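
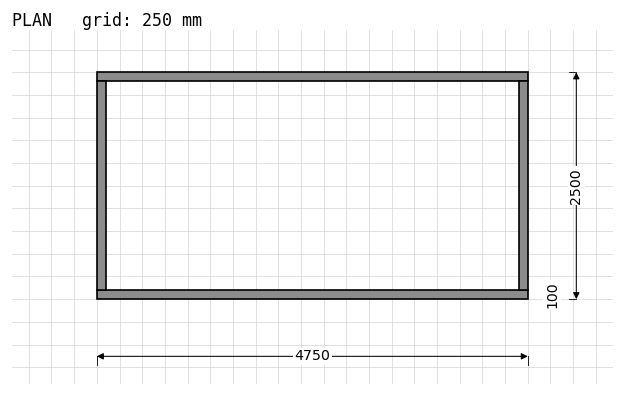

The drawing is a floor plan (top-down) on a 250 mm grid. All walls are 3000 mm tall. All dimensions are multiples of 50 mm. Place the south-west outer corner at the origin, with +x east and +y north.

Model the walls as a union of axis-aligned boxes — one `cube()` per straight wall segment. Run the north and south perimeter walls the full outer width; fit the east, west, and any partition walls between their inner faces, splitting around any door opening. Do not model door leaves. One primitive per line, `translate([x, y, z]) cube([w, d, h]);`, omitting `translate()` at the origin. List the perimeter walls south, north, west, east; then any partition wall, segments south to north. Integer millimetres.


cube([4750, 100, 3000]);
translate([0, 2400, 0]) cube([4750, 100, 3000]);
translate([0, 100, 0]) cube([100, 2300, 3000]);
translate([4650, 100, 0]) cube([100, 2300, 3000]);


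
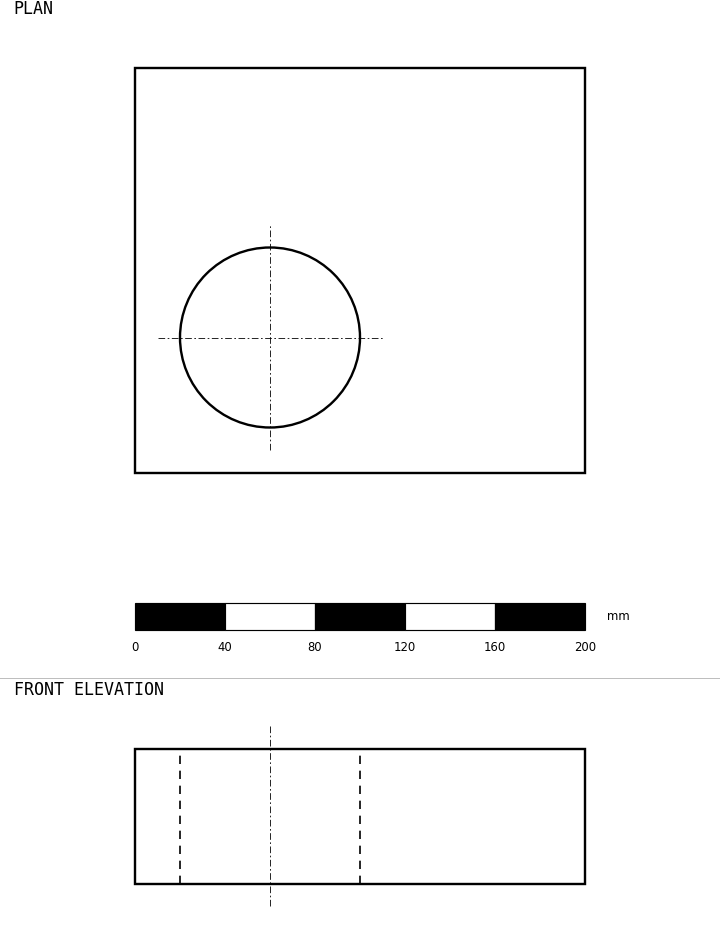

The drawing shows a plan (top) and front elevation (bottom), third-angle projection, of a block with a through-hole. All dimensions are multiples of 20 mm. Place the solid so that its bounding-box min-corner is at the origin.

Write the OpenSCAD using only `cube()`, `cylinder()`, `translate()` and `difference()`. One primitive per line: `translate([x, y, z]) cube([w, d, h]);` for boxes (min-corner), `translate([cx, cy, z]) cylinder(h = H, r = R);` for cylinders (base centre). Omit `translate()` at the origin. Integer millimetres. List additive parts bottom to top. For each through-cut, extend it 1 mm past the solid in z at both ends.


difference() {
  cube([200, 180, 60]);
  translate([60, 60, -1]) cylinder(h = 62, r = 40);
}


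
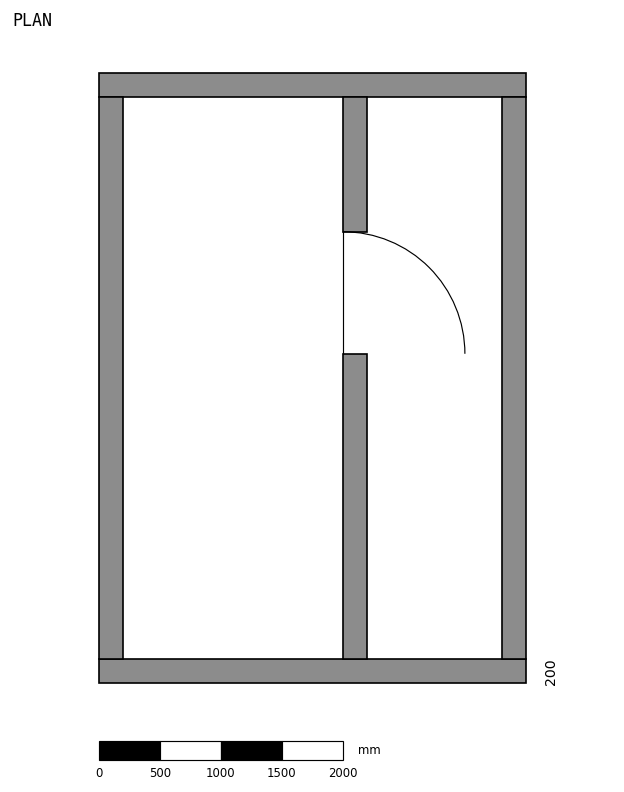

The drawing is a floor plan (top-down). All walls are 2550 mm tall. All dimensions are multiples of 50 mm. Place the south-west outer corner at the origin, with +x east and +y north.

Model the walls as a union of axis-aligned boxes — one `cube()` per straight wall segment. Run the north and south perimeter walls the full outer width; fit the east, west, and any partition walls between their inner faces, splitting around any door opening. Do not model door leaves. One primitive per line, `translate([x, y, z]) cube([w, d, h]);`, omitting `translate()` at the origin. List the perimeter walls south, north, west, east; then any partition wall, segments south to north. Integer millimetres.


cube([3500, 200, 2550]);
translate([0, 4800, 0]) cube([3500, 200, 2550]);
translate([0, 200, 0]) cube([200, 4600, 2550]);
translate([3300, 200, 0]) cube([200, 4600, 2550]);
translate([2000, 200, 0]) cube([200, 2500, 2550]);
translate([2000, 3700, 0]) cube([200, 1100, 2550]);


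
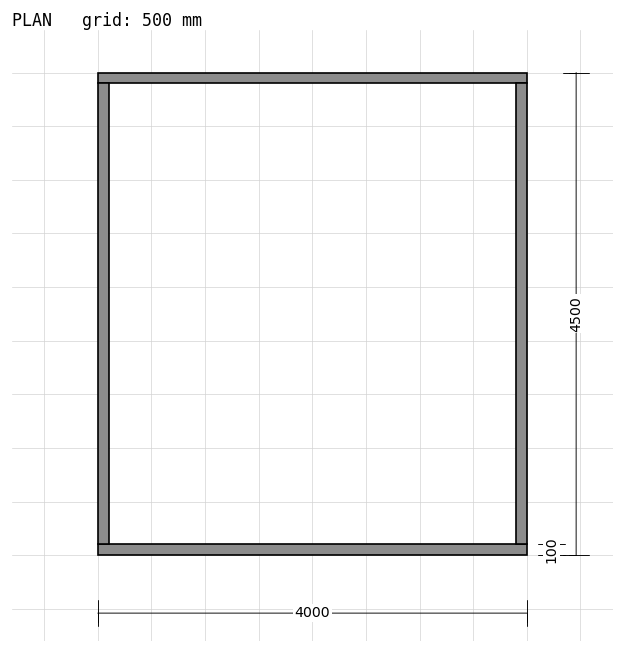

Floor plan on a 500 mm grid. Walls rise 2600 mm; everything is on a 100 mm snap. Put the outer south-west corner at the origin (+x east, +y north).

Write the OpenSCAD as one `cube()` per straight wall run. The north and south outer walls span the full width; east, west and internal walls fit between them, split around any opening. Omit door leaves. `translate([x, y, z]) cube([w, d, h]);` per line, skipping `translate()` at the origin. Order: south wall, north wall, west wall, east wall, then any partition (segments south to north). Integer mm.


cube([4000, 100, 2600]);
translate([0, 4400, 0]) cube([4000, 100, 2600]);
translate([0, 100, 0]) cube([100, 4300, 2600]);
translate([3900, 100, 0]) cube([100, 4300, 2600]);


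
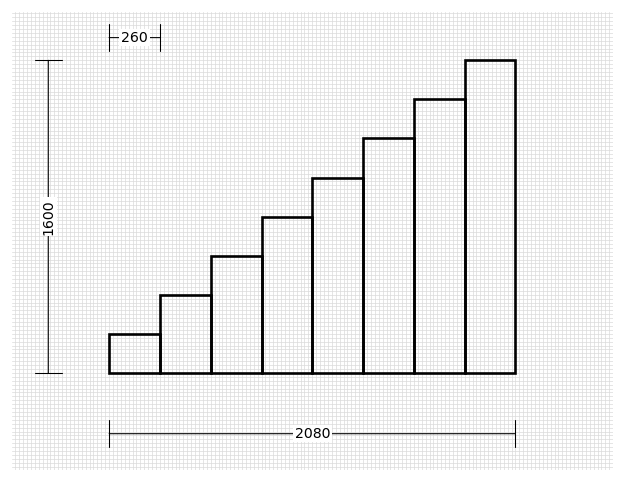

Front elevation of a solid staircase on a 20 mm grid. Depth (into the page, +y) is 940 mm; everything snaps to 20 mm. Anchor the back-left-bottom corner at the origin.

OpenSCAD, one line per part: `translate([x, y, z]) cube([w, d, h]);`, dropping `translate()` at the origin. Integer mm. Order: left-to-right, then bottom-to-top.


cube([260, 940, 200]);
translate([260, 0, 0]) cube([260, 940, 400]);
translate([520, 0, 0]) cube([260, 940, 600]);
translate([780, 0, 0]) cube([260, 940, 800]);
translate([1040, 0, 0]) cube([260, 940, 1000]);
translate([1300, 0, 0]) cube([260, 940, 1200]);
translate([1560, 0, 0]) cube([260, 940, 1400]);
translate([1820, 0, 0]) cube([260, 940, 1600]);


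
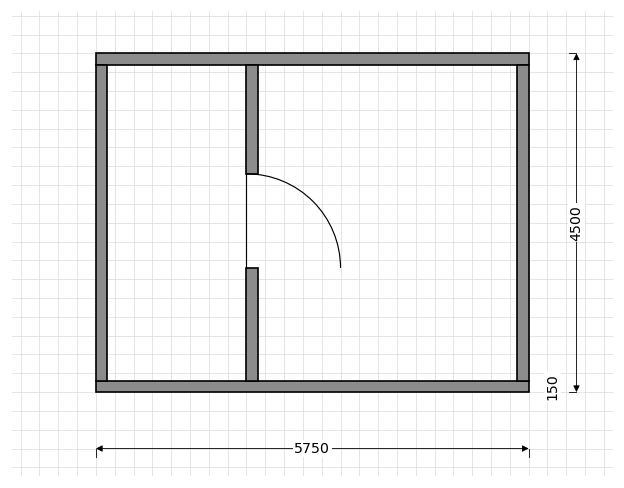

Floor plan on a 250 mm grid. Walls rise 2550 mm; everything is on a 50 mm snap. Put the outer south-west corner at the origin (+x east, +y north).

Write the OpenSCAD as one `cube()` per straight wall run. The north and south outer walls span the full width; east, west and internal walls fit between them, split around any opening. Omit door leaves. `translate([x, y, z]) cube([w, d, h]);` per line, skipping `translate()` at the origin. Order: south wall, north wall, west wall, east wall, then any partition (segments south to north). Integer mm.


cube([5750, 150, 2550]);
translate([0, 4350, 0]) cube([5750, 150, 2550]);
translate([0, 150, 0]) cube([150, 4200, 2550]);
translate([5600, 150, 0]) cube([150, 4200, 2550]);
translate([2000, 150, 0]) cube([150, 1500, 2550]);
translate([2000, 2900, 0]) cube([150, 1450, 2550]);


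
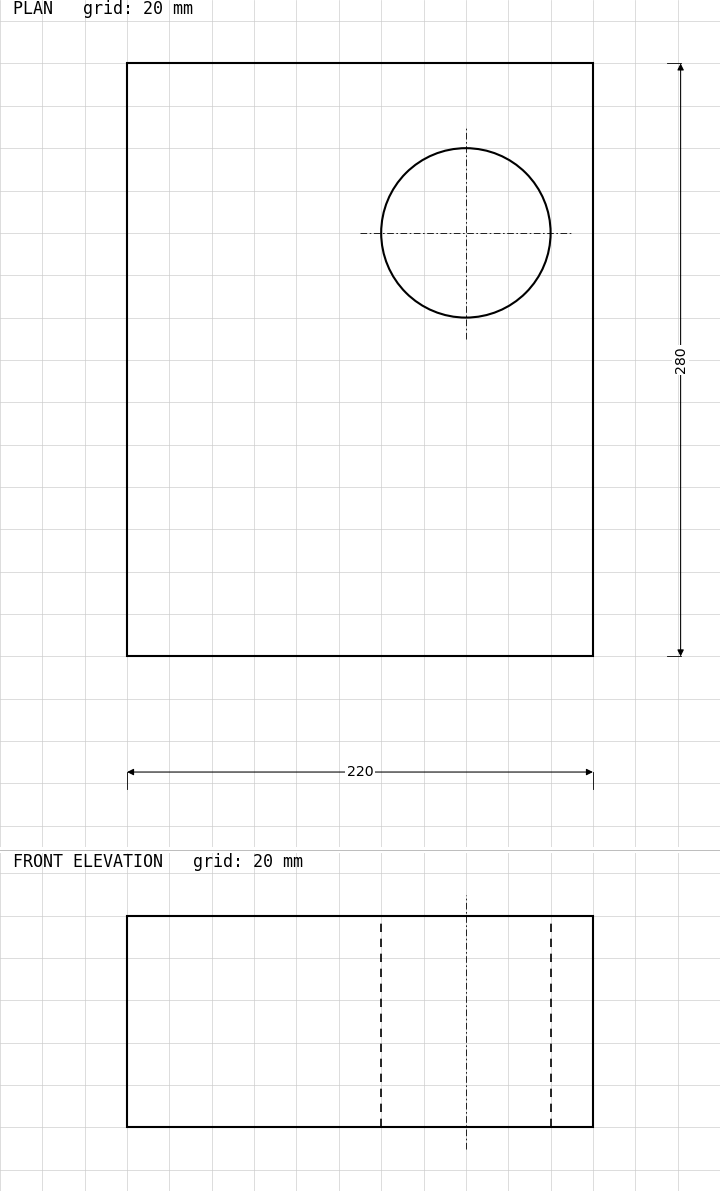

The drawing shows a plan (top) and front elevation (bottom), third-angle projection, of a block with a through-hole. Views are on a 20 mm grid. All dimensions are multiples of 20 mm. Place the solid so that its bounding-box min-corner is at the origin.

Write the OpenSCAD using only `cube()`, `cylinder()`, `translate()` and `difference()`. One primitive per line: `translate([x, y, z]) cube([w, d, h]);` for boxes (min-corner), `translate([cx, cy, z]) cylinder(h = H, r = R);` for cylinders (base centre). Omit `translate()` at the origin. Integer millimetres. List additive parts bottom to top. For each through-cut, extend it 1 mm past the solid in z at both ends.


difference() {
  cube([220, 280, 100]);
  translate([160, 200, -1]) cylinder(h = 102, r = 40);
}


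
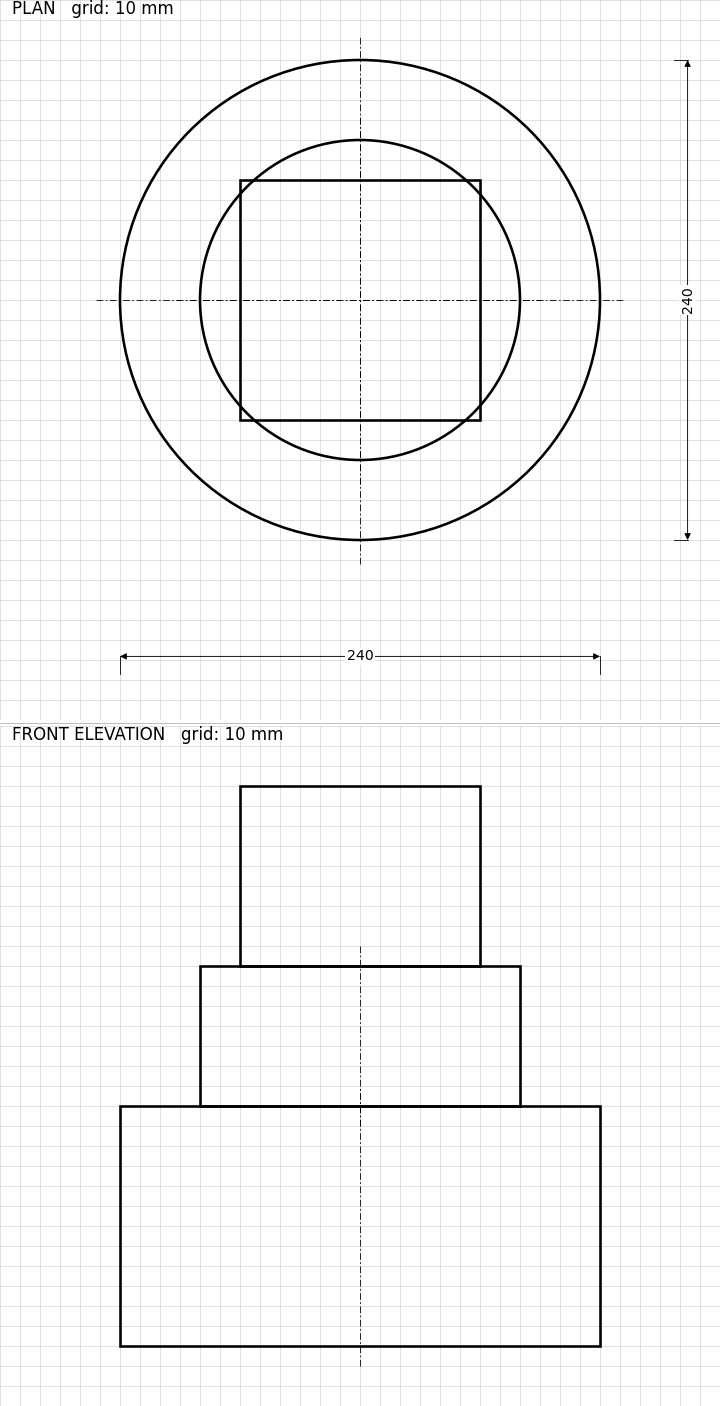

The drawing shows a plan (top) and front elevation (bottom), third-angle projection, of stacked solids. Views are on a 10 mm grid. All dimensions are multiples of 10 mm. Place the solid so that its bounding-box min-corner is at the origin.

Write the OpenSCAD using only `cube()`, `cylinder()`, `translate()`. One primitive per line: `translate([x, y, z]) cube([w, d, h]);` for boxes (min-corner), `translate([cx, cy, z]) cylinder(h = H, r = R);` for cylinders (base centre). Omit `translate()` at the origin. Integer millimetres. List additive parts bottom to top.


translate([120, 120, 0]) cylinder(h = 120, r = 120);
translate([120, 120, 120]) cylinder(h = 70, r = 80);
translate([60, 60, 190]) cube([120, 120, 90]);


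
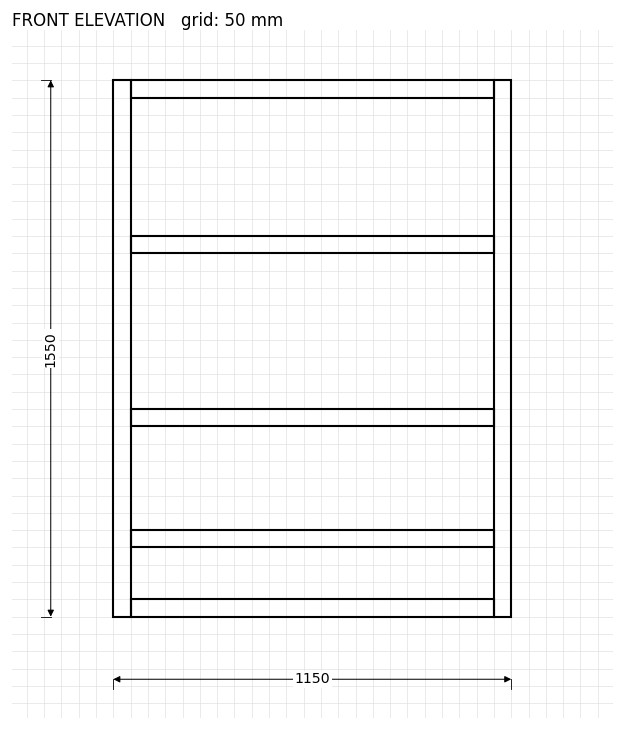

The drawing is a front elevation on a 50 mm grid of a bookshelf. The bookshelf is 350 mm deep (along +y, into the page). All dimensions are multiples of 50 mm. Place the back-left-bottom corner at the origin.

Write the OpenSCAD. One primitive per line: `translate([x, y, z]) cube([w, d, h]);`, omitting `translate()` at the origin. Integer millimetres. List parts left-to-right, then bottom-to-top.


cube([50, 350, 1550]);
translate([50, 0, 0]) cube([1050, 350, 50]);
translate([50, 0, 200]) cube([1050, 350, 50]);
translate([50, 0, 550]) cube([1050, 350, 50]);
translate([50, 0, 1050]) cube([1050, 350, 50]);
translate([50, 0, 1500]) cube([1050, 350, 50]);
translate([1100, 0, 0]) cube([50, 350, 1550]);


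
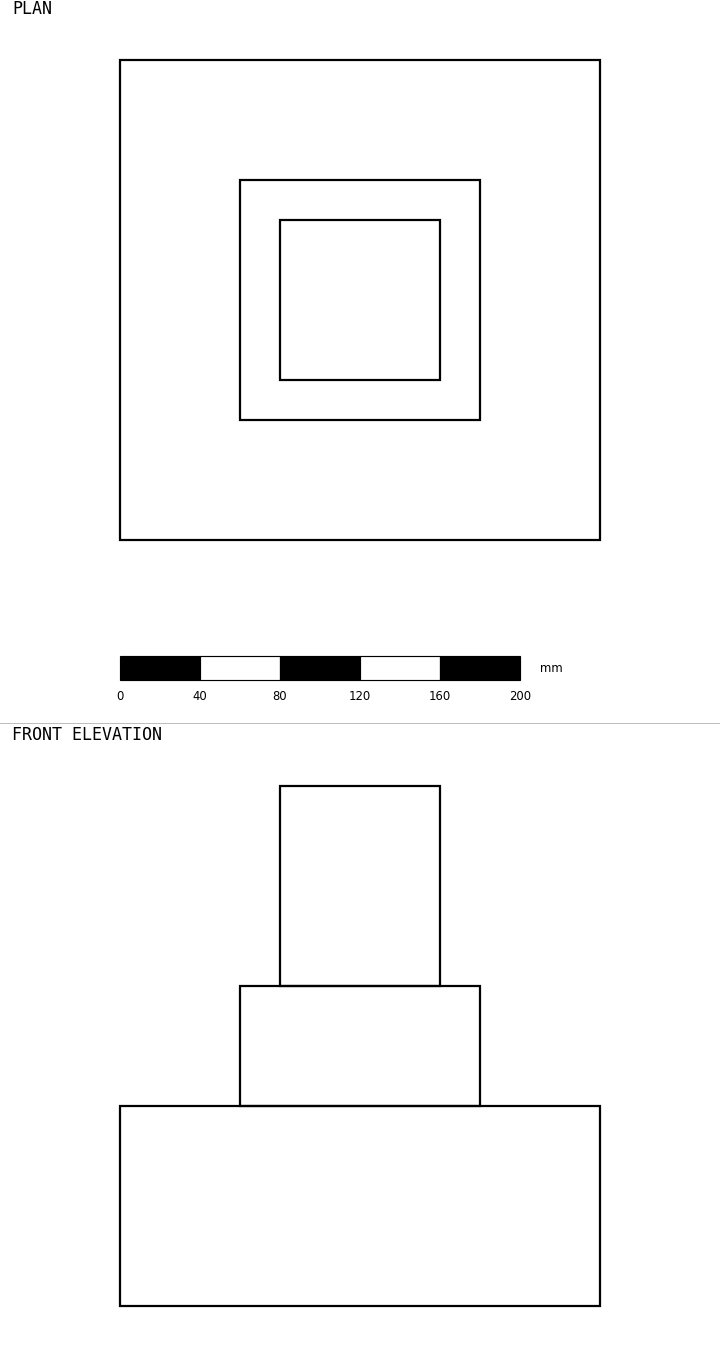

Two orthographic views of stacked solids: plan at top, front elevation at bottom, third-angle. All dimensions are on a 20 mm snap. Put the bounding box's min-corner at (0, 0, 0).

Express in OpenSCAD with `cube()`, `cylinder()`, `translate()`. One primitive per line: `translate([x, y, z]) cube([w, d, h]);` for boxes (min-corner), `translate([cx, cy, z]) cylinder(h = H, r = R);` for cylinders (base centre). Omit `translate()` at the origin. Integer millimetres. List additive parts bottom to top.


cube([240, 240, 100]);
translate([60, 60, 100]) cube([120, 120, 60]);
translate([80, 80, 160]) cube([80, 80, 100]);


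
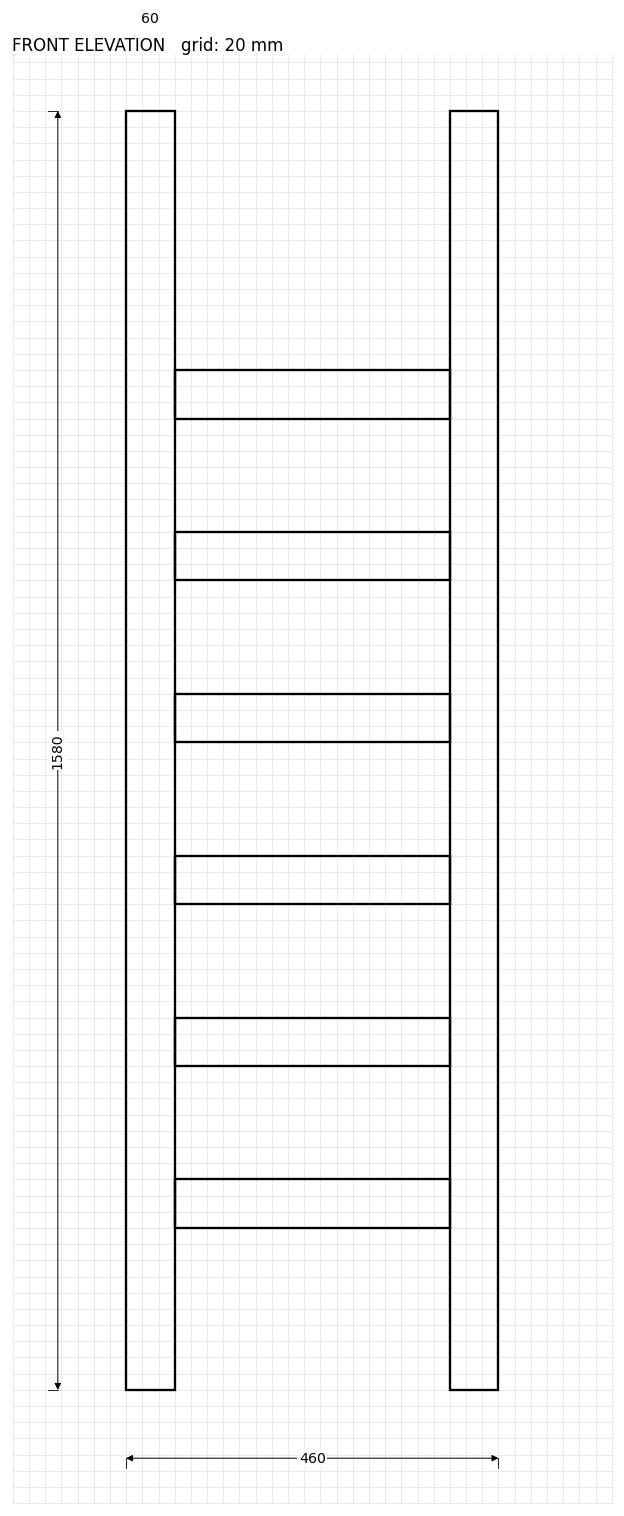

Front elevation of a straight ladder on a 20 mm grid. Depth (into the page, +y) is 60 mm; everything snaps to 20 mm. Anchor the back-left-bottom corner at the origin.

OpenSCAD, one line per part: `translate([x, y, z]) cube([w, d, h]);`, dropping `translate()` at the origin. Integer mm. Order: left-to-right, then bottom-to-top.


cube([60, 60, 1580]);
translate([60, 0, 200]) cube([340, 60, 60]);
translate([60, 0, 400]) cube([340, 60, 60]);
translate([60, 0, 600]) cube([340, 60, 60]);
translate([60, 0, 800]) cube([340, 60, 60]);
translate([60, 0, 1000]) cube([340, 60, 60]);
translate([60, 0, 1200]) cube([340, 60, 60]);
translate([400, 0, 0]) cube([60, 60, 1580]);


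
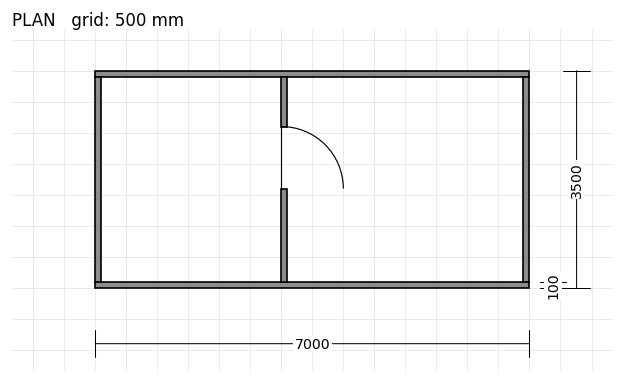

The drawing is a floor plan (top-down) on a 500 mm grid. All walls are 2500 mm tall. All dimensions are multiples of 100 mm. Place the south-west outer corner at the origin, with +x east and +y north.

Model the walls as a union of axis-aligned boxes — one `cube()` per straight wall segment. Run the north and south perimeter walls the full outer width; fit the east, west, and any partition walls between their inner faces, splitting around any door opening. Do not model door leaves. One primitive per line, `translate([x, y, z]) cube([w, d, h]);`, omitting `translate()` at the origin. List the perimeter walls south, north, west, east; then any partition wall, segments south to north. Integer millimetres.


cube([7000, 100, 2500]);
translate([0, 3400, 0]) cube([7000, 100, 2500]);
translate([0, 100, 0]) cube([100, 3300, 2500]);
translate([6900, 100, 0]) cube([100, 3300, 2500]);
translate([3000, 100, 0]) cube([100, 1500, 2500]);
translate([3000, 2600, 0]) cube([100, 800, 2500]);


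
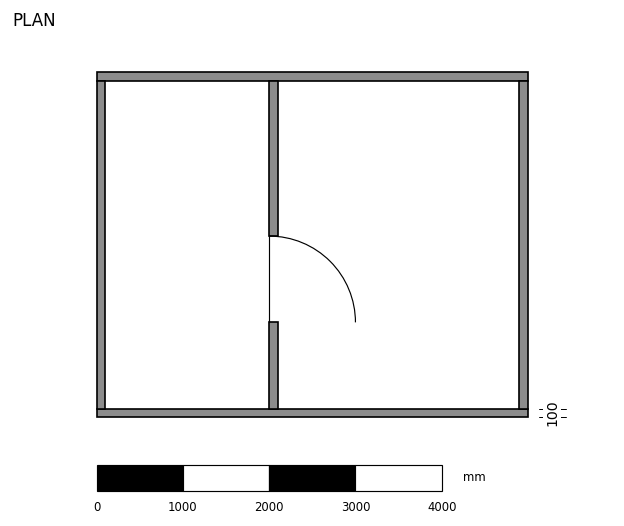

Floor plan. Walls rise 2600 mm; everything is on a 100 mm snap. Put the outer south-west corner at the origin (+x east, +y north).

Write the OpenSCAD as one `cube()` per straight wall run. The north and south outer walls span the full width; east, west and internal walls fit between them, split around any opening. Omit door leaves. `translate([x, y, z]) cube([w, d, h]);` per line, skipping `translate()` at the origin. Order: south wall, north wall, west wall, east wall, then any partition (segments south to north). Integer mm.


cube([5000, 100, 2600]);
translate([0, 3900, 0]) cube([5000, 100, 2600]);
translate([0, 100, 0]) cube([100, 3800, 2600]);
translate([4900, 100, 0]) cube([100, 3800, 2600]);
translate([2000, 100, 0]) cube([100, 1000, 2600]);
translate([2000, 2100, 0]) cube([100, 1800, 2600]);


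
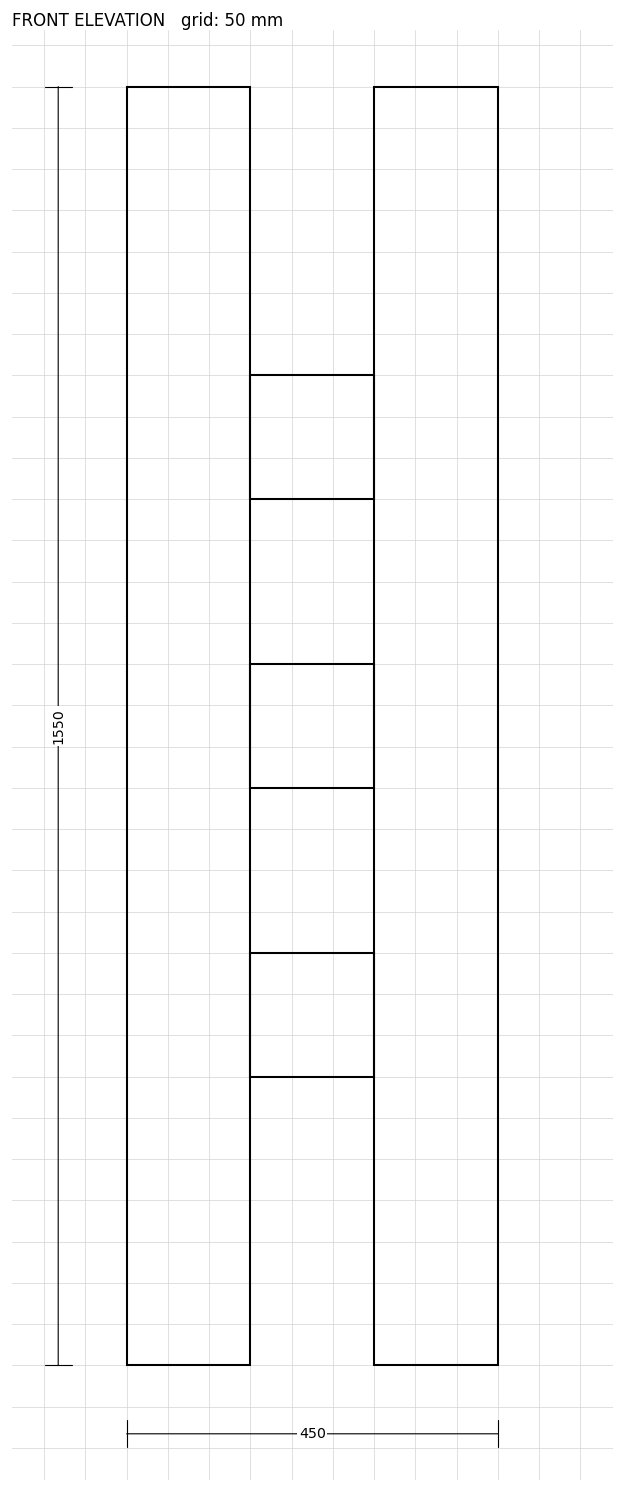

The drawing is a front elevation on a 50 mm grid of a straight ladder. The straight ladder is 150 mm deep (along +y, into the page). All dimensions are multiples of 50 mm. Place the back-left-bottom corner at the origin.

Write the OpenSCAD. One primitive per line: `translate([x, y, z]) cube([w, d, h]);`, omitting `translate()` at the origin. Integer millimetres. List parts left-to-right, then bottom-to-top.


cube([150, 150, 1550]);
translate([150, 0, 350]) cube([150, 150, 150]);
translate([150, 0, 700]) cube([150, 150, 150]);
translate([150, 0, 1050]) cube([150, 150, 150]);
translate([300, 0, 0]) cube([150, 150, 1550]);


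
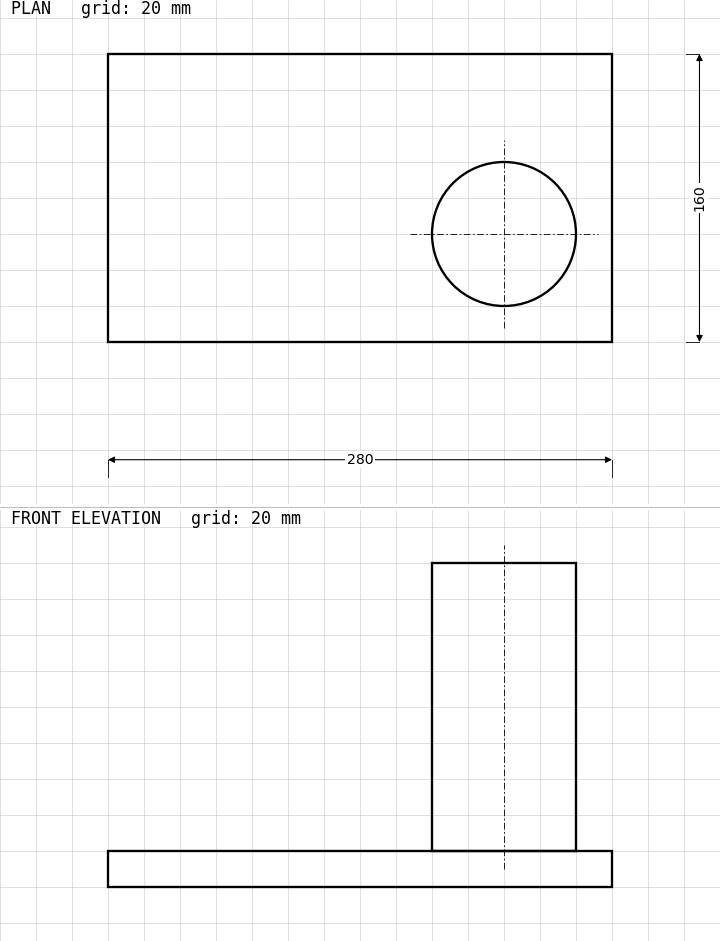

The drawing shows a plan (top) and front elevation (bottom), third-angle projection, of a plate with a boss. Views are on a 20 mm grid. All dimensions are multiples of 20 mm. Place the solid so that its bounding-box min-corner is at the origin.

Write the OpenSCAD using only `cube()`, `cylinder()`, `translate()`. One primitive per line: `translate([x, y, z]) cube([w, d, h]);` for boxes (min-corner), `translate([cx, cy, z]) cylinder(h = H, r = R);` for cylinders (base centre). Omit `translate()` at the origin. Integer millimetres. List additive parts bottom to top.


cube([280, 160, 20]);
translate([220, 60, 20]) cylinder(h = 160, r = 40);


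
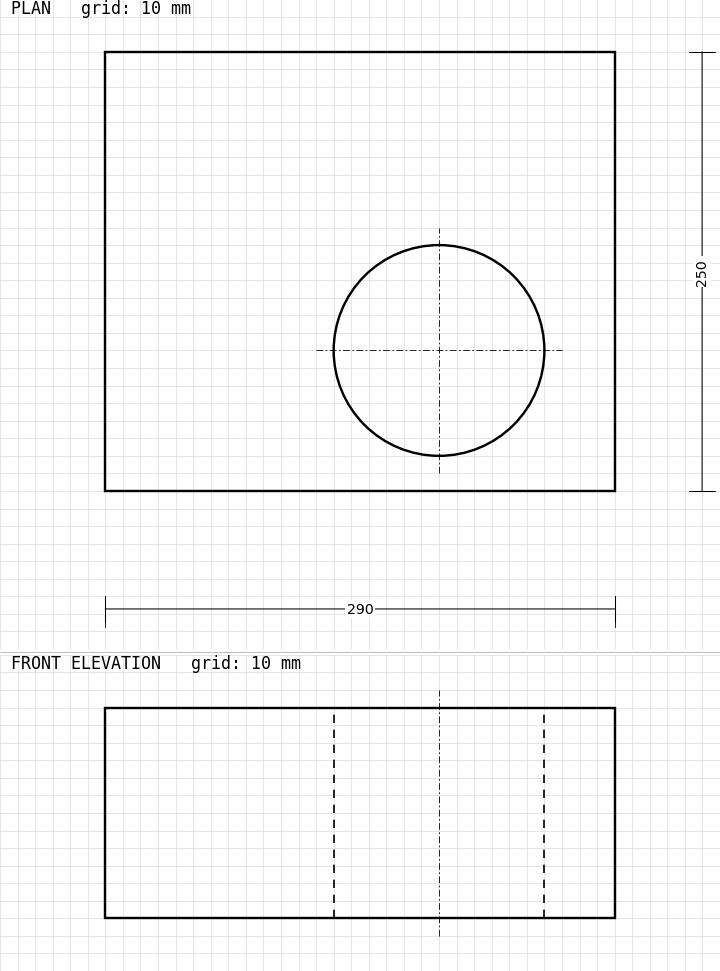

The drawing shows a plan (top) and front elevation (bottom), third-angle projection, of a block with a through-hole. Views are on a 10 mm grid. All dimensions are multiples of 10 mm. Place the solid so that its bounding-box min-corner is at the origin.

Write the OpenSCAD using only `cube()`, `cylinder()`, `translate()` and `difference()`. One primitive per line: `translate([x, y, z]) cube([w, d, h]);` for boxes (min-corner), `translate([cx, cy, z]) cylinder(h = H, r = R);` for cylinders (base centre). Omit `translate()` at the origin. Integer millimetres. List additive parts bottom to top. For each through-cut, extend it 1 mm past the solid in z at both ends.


difference() {
  cube([290, 250, 120]);
  translate([190, 80, -1]) cylinder(h = 122, r = 60);
}


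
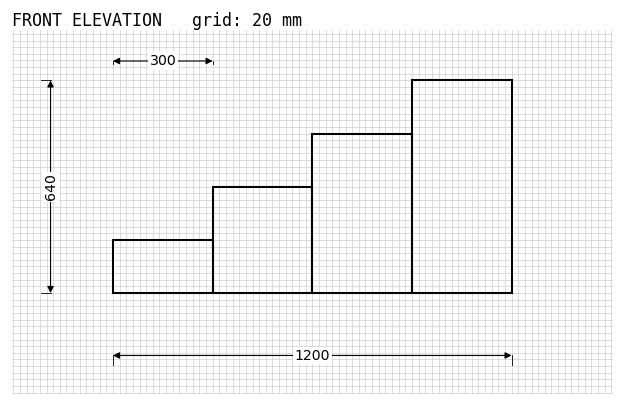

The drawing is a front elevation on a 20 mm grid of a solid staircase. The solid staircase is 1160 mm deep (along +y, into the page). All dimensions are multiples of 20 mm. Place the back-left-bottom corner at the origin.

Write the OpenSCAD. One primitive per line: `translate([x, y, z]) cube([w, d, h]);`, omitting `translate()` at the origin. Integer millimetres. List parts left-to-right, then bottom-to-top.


cube([300, 1160, 160]);
translate([300, 0, 0]) cube([300, 1160, 320]);
translate([600, 0, 0]) cube([300, 1160, 480]);
translate([900, 0, 0]) cube([300, 1160, 640]);


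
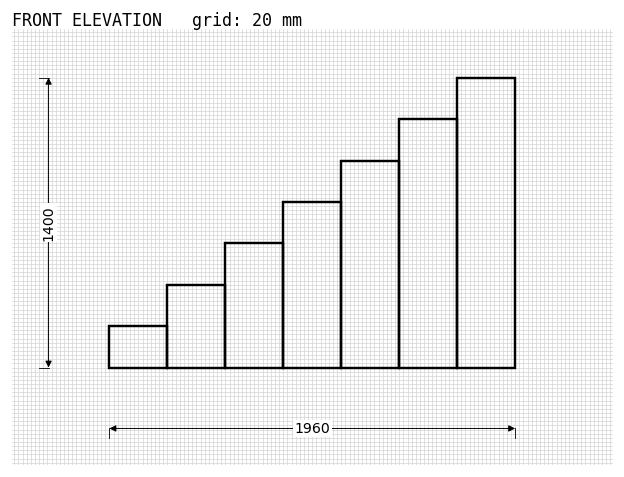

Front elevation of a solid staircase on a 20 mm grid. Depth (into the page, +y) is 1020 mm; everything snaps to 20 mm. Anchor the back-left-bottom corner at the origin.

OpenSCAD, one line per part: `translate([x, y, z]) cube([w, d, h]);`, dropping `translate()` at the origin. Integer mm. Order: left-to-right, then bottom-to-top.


cube([280, 1020, 200]);
translate([280, 0, 0]) cube([280, 1020, 400]);
translate([560, 0, 0]) cube([280, 1020, 600]);
translate([840, 0, 0]) cube([280, 1020, 800]);
translate([1120, 0, 0]) cube([280, 1020, 1000]);
translate([1400, 0, 0]) cube([280, 1020, 1200]);
translate([1680, 0, 0]) cube([280, 1020, 1400]);


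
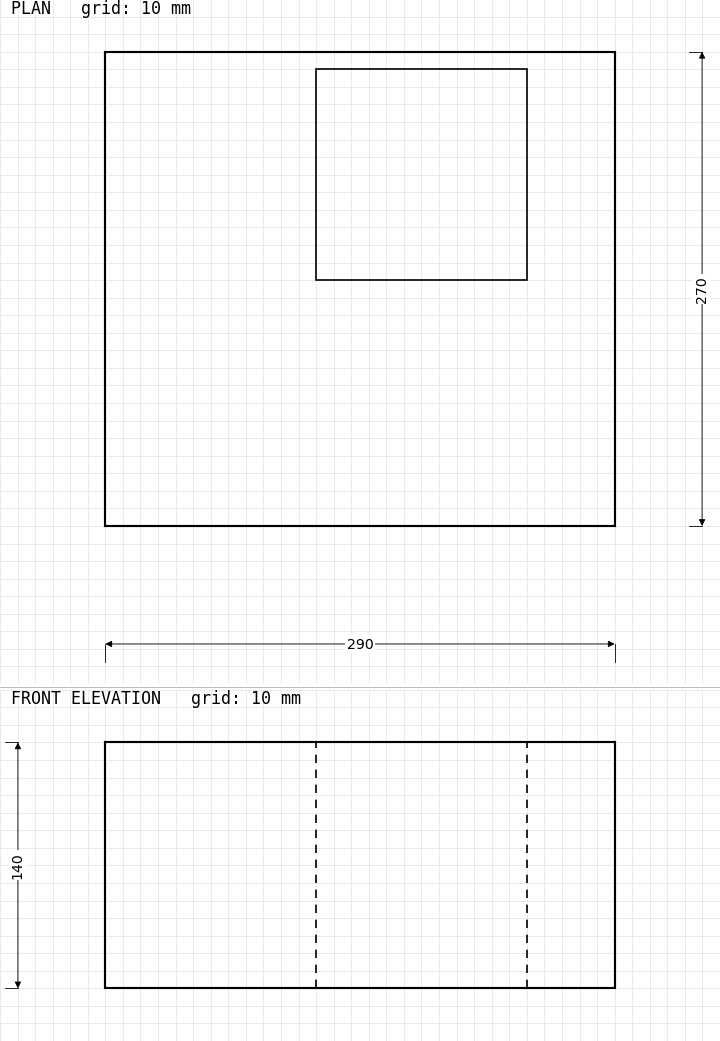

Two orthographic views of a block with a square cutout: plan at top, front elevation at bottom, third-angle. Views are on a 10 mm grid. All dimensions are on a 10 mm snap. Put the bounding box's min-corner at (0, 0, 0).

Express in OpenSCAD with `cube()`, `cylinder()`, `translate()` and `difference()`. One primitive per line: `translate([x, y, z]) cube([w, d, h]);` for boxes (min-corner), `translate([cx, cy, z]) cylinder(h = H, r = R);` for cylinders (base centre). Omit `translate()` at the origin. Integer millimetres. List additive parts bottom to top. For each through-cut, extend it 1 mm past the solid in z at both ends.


difference() {
  cube([290, 270, 140]);
  translate([120, 140, -1]) cube([120, 120, 142]);
}


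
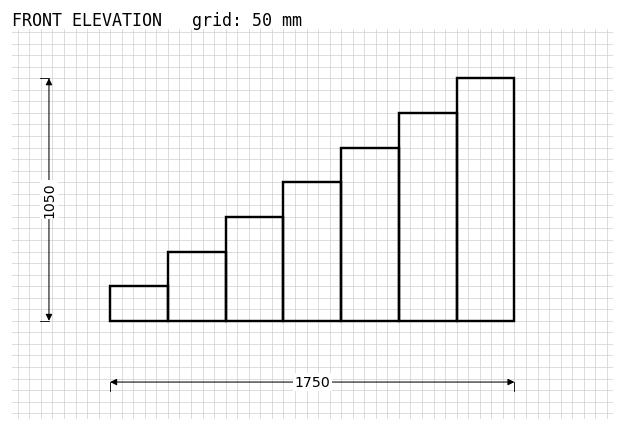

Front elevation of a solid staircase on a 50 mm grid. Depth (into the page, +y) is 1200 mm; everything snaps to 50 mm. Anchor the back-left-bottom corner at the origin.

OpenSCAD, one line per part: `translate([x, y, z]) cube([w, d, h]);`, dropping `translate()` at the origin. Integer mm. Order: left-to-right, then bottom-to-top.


cube([250, 1200, 150]);
translate([250, 0, 0]) cube([250, 1200, 300]);
translate([500, 0, 0]) cube([250, 1200, 450]);
translate([750, 0, 0]) cube([250, 1200, 600]);
translate([1000, 0, 0]) cube([250, 1200, 750]);
translate([1250, 0, 0]) cube([250, 1200, 900]);
translate([1500, 0, 0]) cube([250, 1200, 1050]);


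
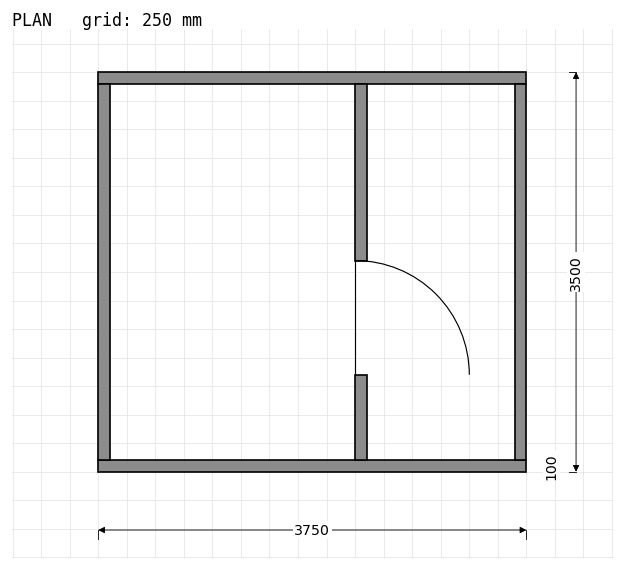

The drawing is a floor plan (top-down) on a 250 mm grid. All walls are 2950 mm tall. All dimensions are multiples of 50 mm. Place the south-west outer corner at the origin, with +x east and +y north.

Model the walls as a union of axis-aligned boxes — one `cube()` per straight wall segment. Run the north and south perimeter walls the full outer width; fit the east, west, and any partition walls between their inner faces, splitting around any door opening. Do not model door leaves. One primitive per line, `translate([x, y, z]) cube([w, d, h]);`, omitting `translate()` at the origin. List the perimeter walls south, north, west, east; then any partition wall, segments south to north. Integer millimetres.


cube([3750, 100, 2950]);
translate([0, 3400, 0]) cube([3750, 100, 2950]);
translate([0, 100, 0]) cube([100, 3300, 2950]);
translate([3650, 100, 0]) cube([100, 3300, 2950]);
translate([2250, 100, 0]) cube([100, 750, 2950]);
translate([2250, 1850, 0]) cube([100, 1550, 2950]);


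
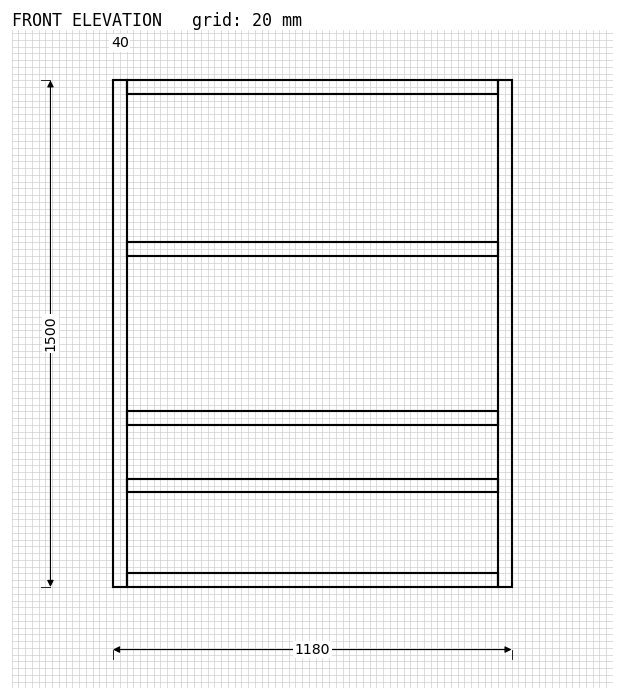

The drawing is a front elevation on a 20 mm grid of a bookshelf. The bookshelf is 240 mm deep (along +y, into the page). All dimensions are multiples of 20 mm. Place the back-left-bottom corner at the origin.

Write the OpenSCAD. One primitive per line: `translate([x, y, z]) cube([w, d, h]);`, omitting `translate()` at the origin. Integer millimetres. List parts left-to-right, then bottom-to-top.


cube([40, 240, 1500]);
translate([40, 0, 0]) cube([1100, 240, 40]);
translate([40, 0, 280]) cube([1100, 240, 40]);
translate([40, 0, 480]) cube([1100, 240, 40]);
translate([40, 0, 980]) cube([1100, 240, 40]);
translate([40, 0, 1460]) cube([1100, 240, 40]);
translate([1140, 0, 0]) cube([40, 240, 1500]);


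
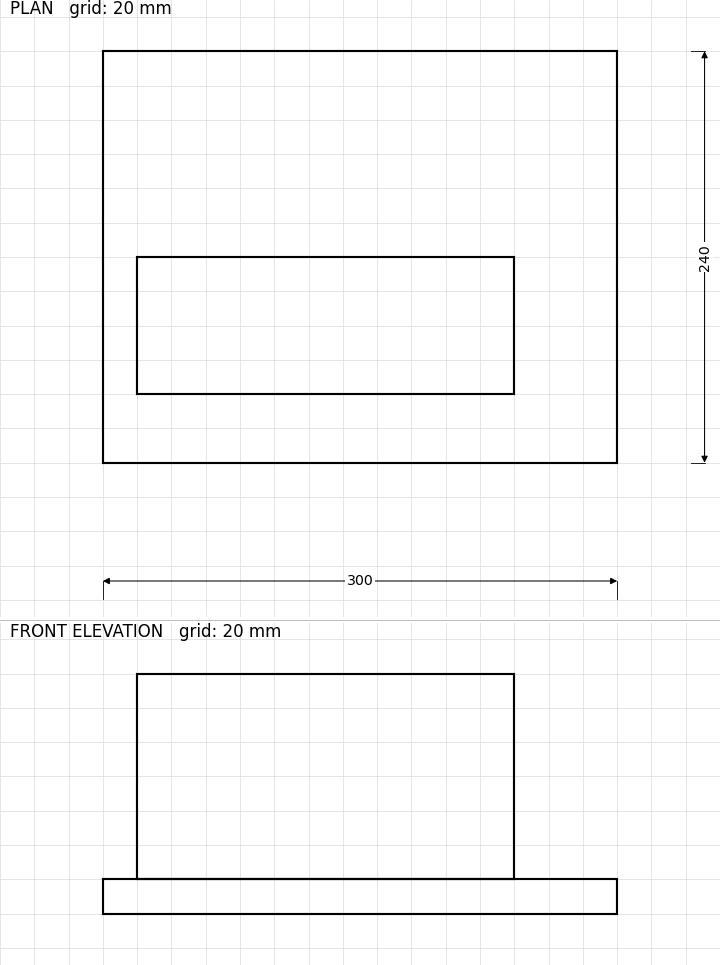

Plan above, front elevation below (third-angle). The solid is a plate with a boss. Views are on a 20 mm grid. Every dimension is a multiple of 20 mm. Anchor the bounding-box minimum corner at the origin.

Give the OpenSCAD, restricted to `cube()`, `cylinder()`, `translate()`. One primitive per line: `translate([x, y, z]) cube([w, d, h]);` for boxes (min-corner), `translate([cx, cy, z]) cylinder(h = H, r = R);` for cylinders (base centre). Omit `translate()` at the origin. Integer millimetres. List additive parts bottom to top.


cube([300, 240, 20]);
translate([20, 40, 20]) cube([220, 80, 120]);


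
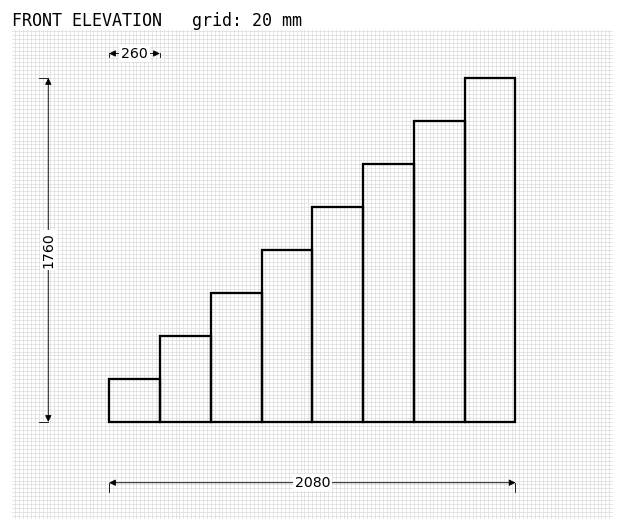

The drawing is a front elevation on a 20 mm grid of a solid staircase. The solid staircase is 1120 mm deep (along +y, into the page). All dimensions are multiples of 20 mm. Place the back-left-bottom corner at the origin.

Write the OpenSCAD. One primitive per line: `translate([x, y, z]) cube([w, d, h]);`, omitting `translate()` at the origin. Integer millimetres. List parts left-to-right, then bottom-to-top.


cube([260, 1120, 220]);
translate([260, 0, 0]) cube([260, 1120, 440]);
translate([520, 0, 0]) cube([260, 1120, 660]);
translate([780, 0, 0]) cube([260, 1120, 880]);
translate([1040, 0, 0]) cube([260, 1120, 1100]);
translate([1300, 0, 0]) cube([260, 1120, 1320]);
translate([1560, 0, 0]) cube([260, 1120, 1540]);
translate([1820, 0, 0]) cube([260, 1120, 1760]);


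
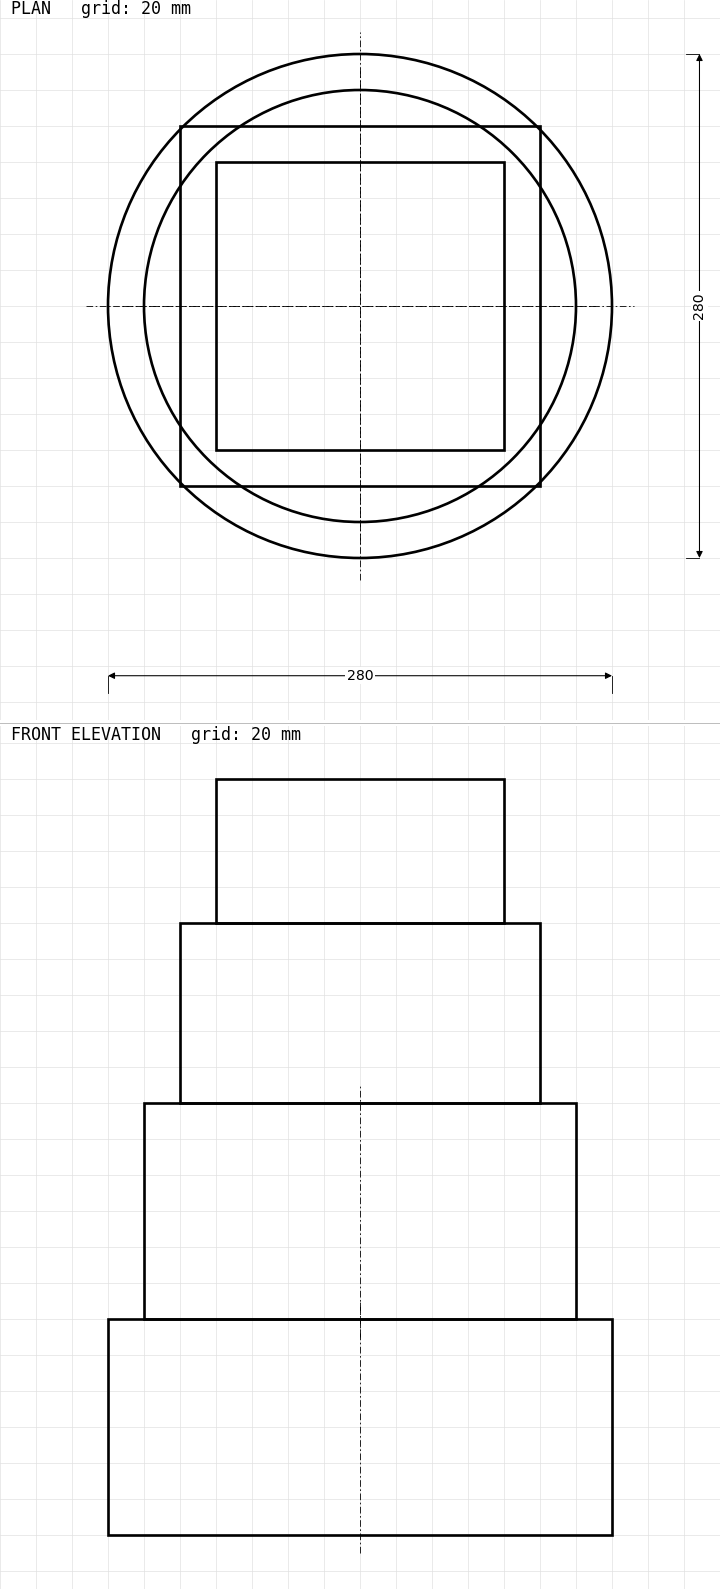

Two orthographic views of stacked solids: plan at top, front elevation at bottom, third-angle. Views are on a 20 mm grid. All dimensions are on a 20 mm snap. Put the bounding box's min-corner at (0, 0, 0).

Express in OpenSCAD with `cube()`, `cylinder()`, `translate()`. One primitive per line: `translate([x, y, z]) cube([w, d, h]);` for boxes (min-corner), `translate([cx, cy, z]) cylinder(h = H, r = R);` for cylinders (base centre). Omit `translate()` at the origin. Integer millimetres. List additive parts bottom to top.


translate([140, 140, 0]) cylinder(h = 120, r = 140);
translate([140, 140, 120]) cylinder(h = 120, r = 120);
translate([40, 40, 240]) cube([200, 200, 100]);
translate([60, 60, 340]) cube([160, 160, 80]);


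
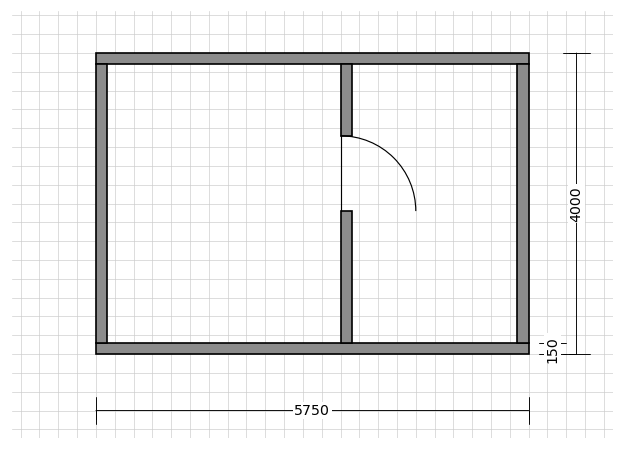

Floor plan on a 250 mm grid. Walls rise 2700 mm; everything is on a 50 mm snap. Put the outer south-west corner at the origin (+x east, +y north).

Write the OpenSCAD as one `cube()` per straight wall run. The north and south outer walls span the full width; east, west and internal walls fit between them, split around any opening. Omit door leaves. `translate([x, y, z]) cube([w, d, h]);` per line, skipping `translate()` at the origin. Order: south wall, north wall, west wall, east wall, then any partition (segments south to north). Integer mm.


cube([5750, 150, 2700]);
translate([0, 3850, 0]) cube([5750, 150, 2700]);
translate([0, 150, 0]) cube([150, 3700, 2700]);
translate([5600, 150, 0]) cube([150, 3700, 2700]);
translate([3250, 150, 0]) cube([150, 1750, 2700]);
translate([3250, 2900, 0]) cube([150, 950, 2700]);


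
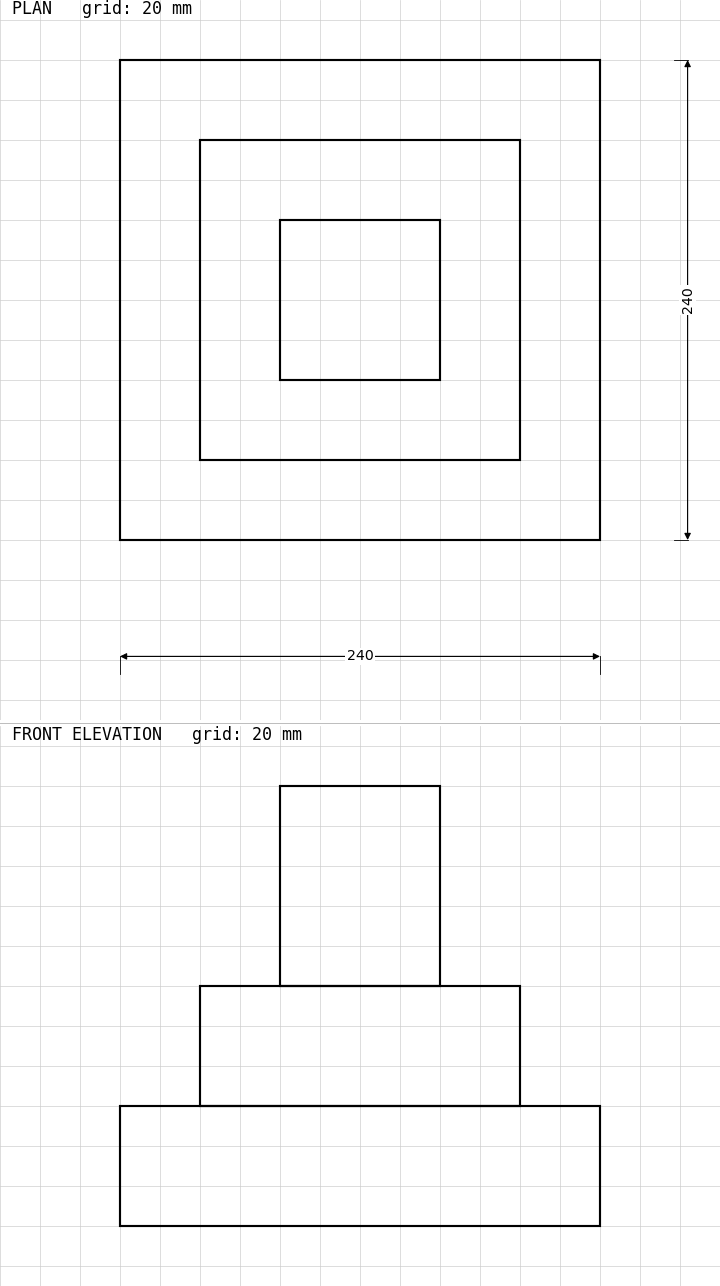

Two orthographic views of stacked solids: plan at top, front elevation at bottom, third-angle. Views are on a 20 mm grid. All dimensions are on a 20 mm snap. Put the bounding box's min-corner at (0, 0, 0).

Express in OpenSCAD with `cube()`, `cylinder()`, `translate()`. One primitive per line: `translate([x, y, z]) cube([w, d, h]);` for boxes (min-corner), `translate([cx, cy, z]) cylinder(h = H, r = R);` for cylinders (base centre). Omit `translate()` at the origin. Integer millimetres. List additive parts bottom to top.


cube([240, 240, 60]);
translate([40, 40, 60]) cube([160, 160, 60]);
translate([80, 80, 120]) cube([80, 80, 100]);


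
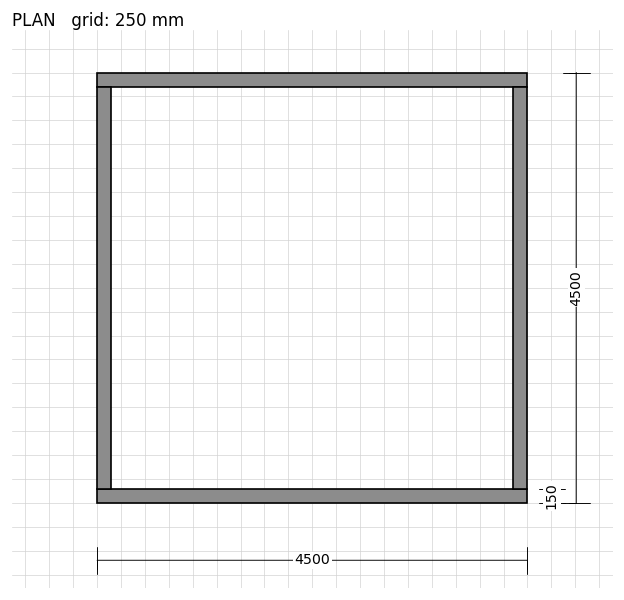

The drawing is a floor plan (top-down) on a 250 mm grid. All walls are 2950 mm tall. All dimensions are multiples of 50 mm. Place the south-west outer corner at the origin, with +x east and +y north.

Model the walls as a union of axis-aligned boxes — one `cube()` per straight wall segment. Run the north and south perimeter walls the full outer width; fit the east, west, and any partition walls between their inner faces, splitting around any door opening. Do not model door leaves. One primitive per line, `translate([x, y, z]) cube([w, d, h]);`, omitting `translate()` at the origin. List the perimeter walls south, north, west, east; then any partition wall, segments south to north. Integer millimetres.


cube([4500, 150, 2950]);
translate([0, 4350, 0]) cube([4500, 150, 2950]);
translate([0, 150, 0]) cube([150, 4200, 2950]);
translate([4350, 150, 0]) cube([150, 4200, 2950]);


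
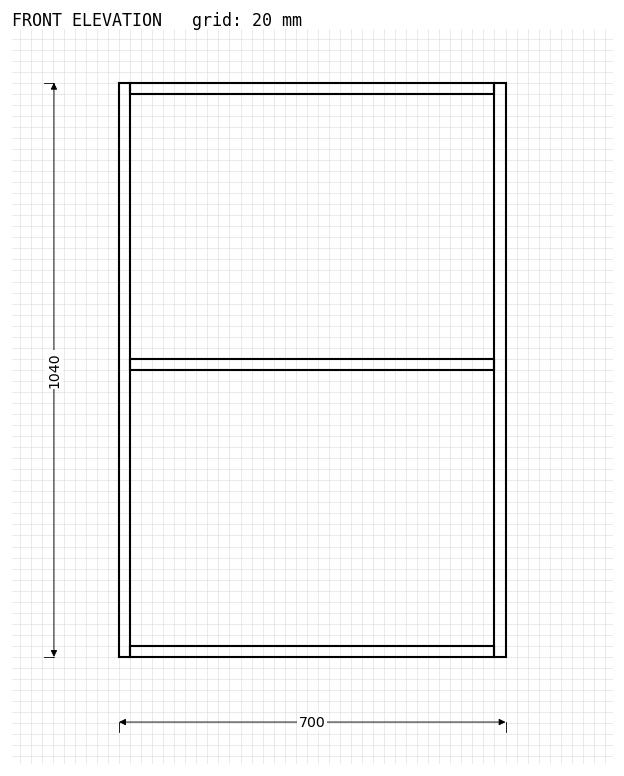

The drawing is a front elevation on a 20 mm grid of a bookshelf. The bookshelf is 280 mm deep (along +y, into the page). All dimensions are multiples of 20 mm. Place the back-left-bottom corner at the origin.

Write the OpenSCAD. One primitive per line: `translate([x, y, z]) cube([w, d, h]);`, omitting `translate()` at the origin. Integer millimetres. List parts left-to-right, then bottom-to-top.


cube([20, 280, 1040]);
translate([20, 0, 0]) cube([660, 280, 20]);
translate([20, 0, 520]) cube([660, 280, 20]);
translate([20, 0, 1020]) cube([660, 280, 20]);
translate([680, 0, 0]) cube([20, 280, 1040]);


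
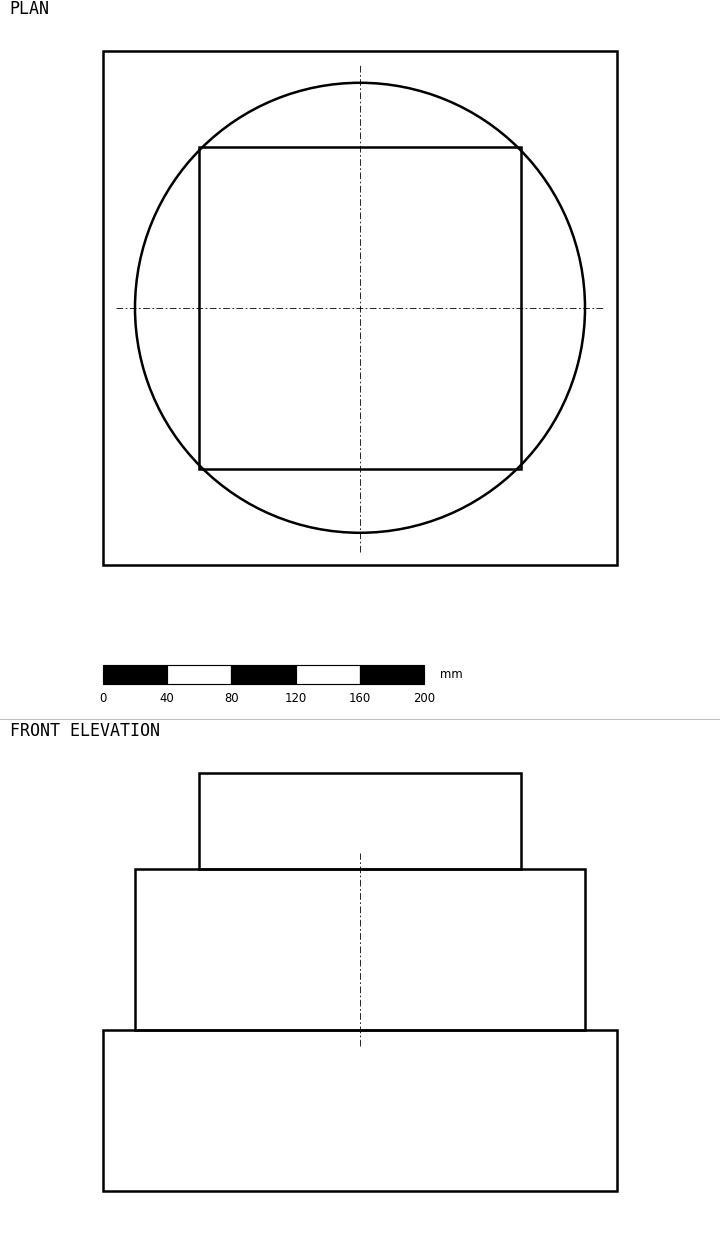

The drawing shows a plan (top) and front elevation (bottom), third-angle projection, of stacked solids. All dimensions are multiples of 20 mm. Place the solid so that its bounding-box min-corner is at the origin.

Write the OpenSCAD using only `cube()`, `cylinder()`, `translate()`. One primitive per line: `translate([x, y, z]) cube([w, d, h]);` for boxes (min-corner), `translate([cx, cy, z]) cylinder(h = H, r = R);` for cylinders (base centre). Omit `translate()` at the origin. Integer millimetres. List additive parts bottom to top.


cube([320, 320, 100]);
translate([160, 160, 100]) cylinder(h = 100, r = 140);
translate([60, 60, 200]) cube([200, 200, 60]);


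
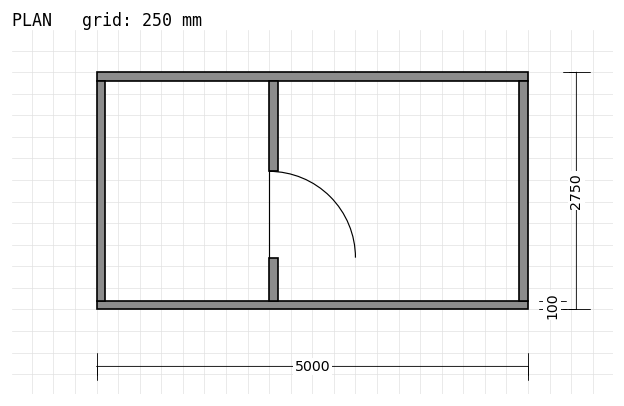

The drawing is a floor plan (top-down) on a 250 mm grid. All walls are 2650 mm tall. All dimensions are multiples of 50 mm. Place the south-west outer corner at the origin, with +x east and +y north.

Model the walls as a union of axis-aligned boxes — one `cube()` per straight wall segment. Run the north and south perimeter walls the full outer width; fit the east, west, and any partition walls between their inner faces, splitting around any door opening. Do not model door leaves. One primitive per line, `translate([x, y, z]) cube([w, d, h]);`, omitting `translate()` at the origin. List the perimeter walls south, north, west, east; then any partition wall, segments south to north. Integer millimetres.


cube([5000, 100, 2650]);
translate([0, 2650, 0]) cube([5000, 100, 2650]);
translate([0, 100, 0]) cube([100, 2550, 2650]);
translate([4900, 100, 0]) cube([100, 2550, 2650]);
translate([2000, 100, 0]) cube([100, 500, 2650]);
translate([2000, 1600, 0]) cube([100, 1050, 2650]);


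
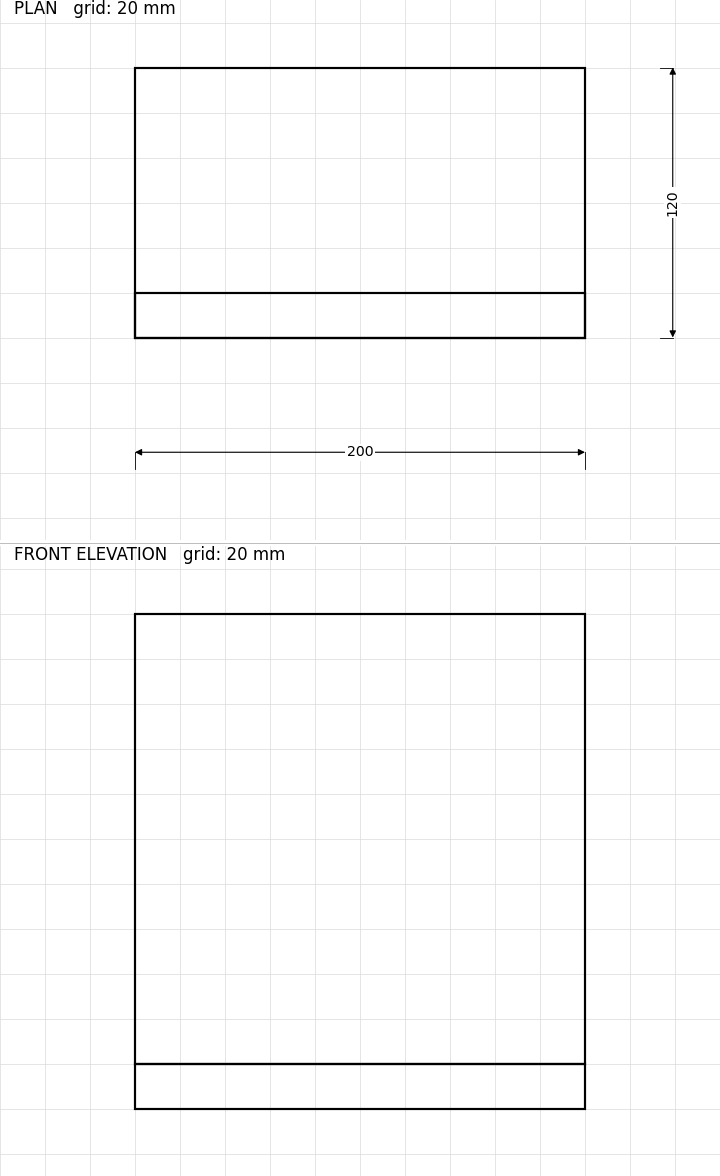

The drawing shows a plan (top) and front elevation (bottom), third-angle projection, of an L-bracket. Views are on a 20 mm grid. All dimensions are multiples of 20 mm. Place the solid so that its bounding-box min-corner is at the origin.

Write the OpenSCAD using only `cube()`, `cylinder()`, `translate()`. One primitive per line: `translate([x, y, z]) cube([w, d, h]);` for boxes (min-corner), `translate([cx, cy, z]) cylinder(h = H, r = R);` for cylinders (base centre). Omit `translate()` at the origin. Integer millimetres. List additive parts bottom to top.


cube([200, 120, 20]);
translate([0, 0, 20]) cube([200, 20, 200]);


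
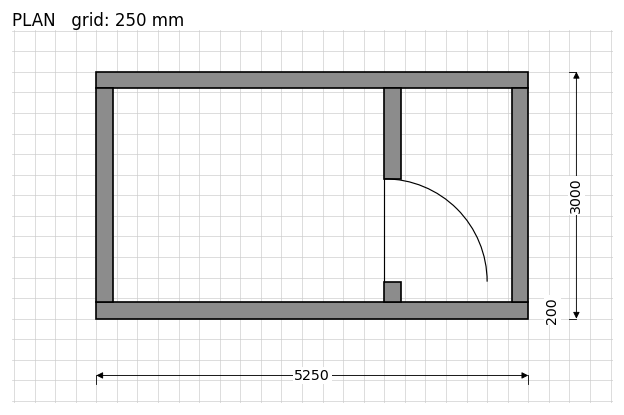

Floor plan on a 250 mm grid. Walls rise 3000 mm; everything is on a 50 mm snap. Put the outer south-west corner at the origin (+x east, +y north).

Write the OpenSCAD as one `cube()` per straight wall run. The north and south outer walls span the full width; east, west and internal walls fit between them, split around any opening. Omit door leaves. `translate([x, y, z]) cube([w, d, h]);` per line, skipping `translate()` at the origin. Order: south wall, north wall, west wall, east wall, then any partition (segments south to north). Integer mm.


cube([5250, 200, 3000]);
translate([0, 2800, 0]) cube([5250, 200, 3000]);
translate([0, 200, 0]) cube([200, 2600, 3000]);
translate([5050, 200, 0]) cube([200, 2600, 3000]);
translate([3500, 200, 0]) cube([200, 250, 3000]);
translate([3500, 1700, 0]) cube([200, 1100, 3000]);


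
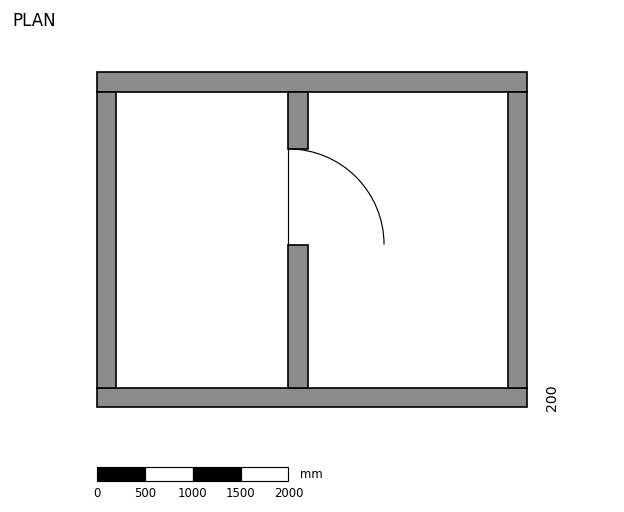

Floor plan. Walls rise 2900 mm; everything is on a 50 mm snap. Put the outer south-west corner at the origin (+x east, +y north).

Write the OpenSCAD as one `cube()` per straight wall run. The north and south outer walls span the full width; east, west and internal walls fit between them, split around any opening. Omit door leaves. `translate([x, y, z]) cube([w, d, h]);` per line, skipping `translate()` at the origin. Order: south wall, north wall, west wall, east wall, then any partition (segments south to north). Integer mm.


cube([4500, 200, 2900]);
translate([0, 3300, 0]) cube([4500, 200, 2900]);
translate([0, 200, 0]) cube([200, 3100, 2900]);
translate([4300, 200, 0]) cube([200, 3100, 2900]);
translate([2000, 200, 0]) cube([200, 1500, 2900]);
translate([2000, 2700, 0]) cube([200, 600, 2900]);


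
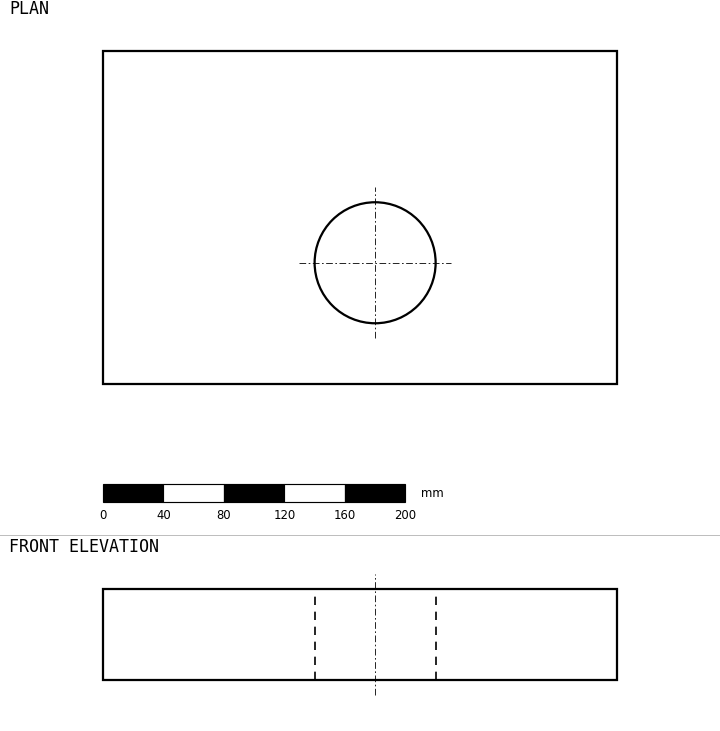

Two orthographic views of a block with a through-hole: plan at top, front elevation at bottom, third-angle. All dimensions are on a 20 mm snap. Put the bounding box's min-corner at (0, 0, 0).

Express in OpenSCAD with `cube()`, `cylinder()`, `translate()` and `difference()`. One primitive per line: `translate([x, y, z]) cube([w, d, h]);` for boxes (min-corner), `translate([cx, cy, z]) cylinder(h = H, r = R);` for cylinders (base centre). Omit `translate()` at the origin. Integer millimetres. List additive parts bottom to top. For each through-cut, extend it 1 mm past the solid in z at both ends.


difference() {
  cube([340, 220, 60]);
  translate([180, 80, -1]) cylinder(h = 62, r = 40);
}


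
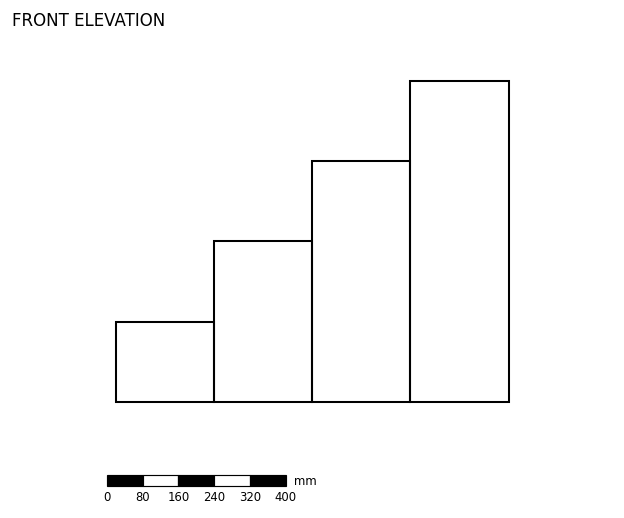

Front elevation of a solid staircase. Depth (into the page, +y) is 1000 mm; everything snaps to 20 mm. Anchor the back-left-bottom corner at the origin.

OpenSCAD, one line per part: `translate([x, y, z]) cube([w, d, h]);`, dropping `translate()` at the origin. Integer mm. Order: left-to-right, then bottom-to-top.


cube([220, 1000, 180]);
translate([220, 0, 0]) cube([220, 1000, 360]);
translate([440, 0, 0]) cube([220, 1000, 540]);
translate([660, 0, 0]) cube([220, 1000, 720]);


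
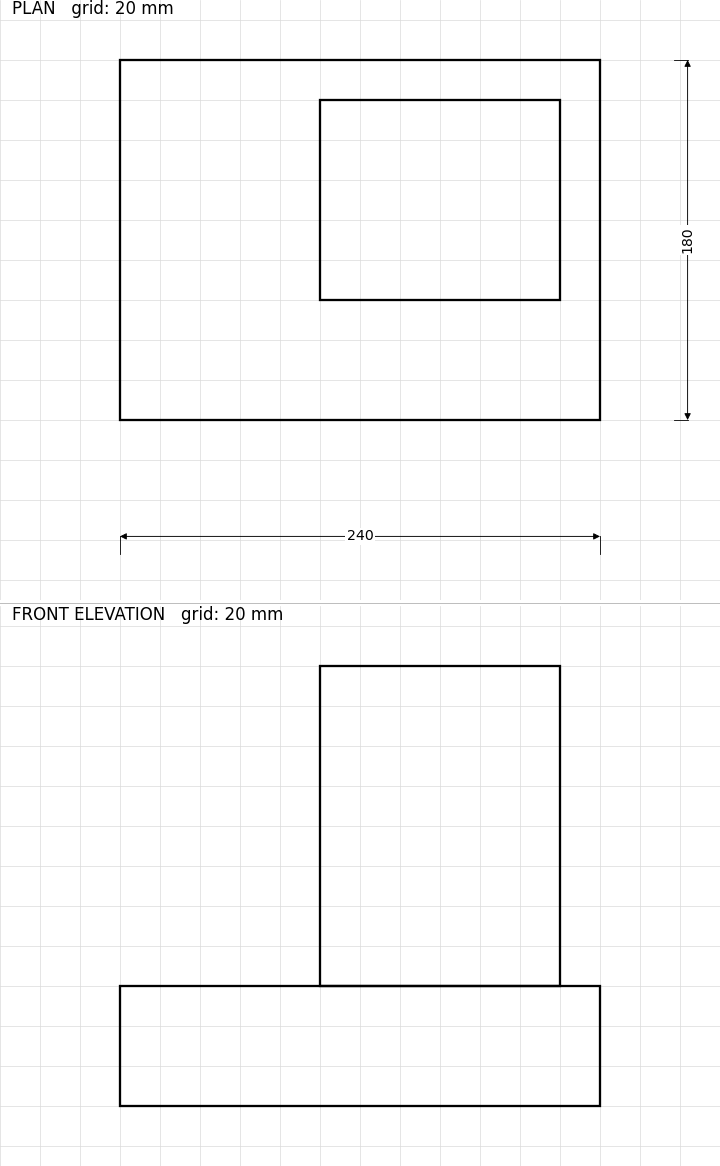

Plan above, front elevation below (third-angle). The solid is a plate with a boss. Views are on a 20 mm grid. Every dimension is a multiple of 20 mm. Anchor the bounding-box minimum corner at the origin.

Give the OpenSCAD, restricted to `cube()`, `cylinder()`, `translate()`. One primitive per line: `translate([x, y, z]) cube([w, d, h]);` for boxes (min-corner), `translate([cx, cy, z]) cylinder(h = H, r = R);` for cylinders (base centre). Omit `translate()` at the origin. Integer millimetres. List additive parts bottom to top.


cube([240, 180, 60]);
translate([100, 60, 60]) cube([120, 100, 160]);


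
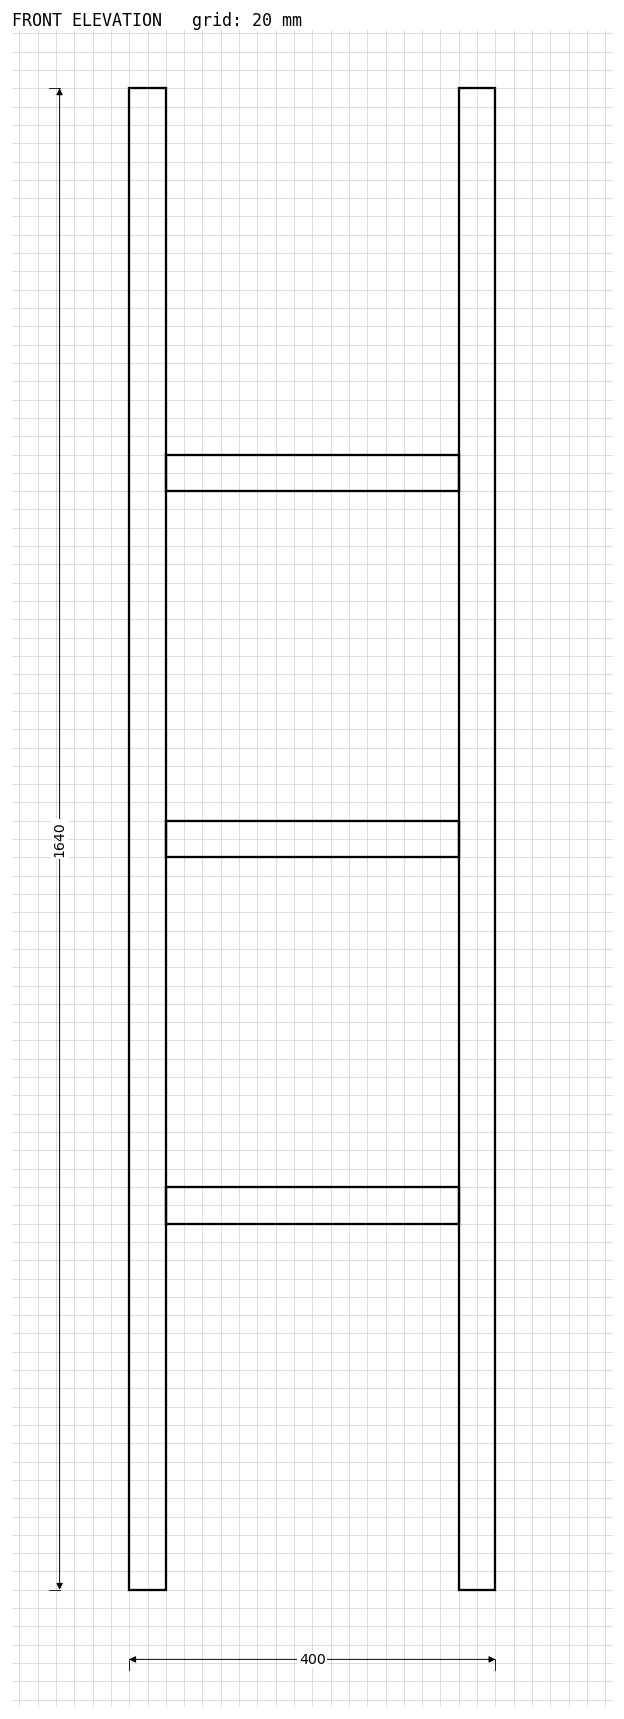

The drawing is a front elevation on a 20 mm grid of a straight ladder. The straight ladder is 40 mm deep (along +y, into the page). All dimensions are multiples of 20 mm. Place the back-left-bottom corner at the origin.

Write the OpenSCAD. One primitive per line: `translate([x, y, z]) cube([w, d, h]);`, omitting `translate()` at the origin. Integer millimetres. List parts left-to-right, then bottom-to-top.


cube([40, 40, 1640]);
translate([40, 0, 400]) cube([320, 40, 40]);
translate([40, 0, 800]) cube([320, 40, 40]);
translate([40, 0, 1200]) cube([320, 40, 40]);
translate([360, 0, 0]) cube([40, 40, 1640]);
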